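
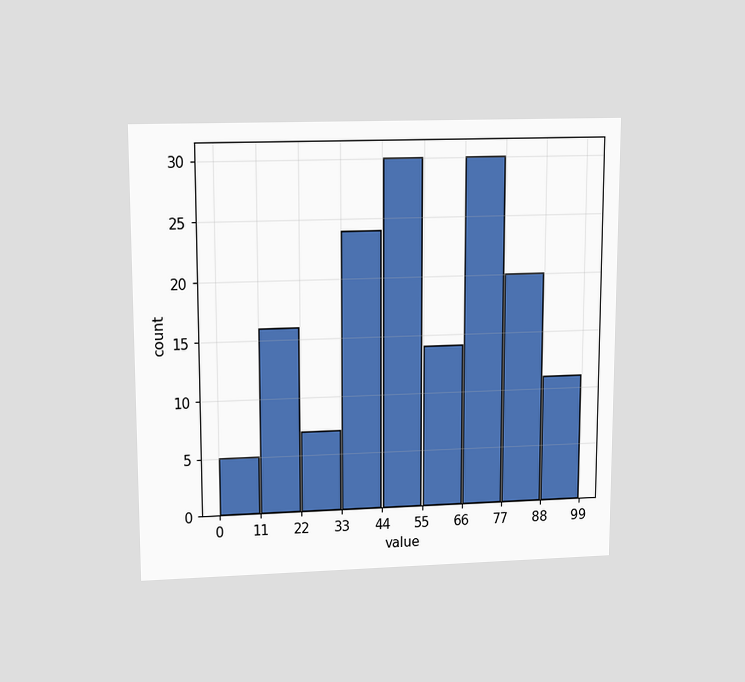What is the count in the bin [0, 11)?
5

The chart is viewed slightly from above. The [0, 11) bin has height 5.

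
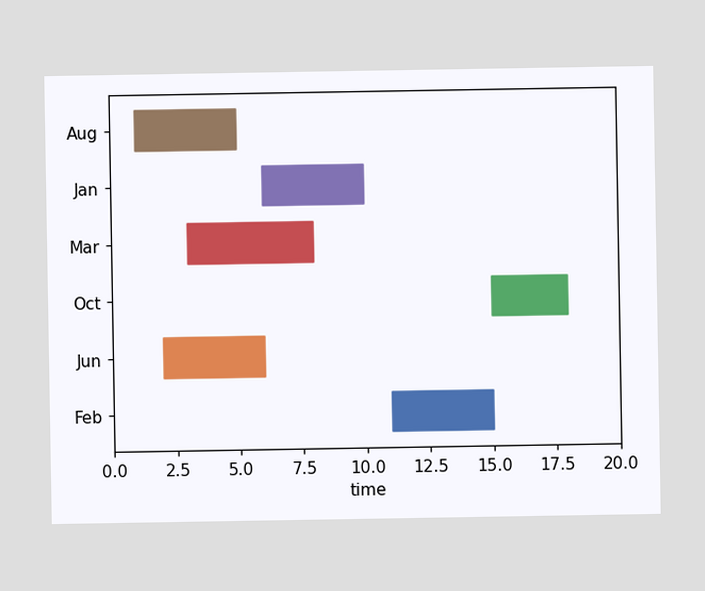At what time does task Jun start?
The Jun bar begins at t=2.

2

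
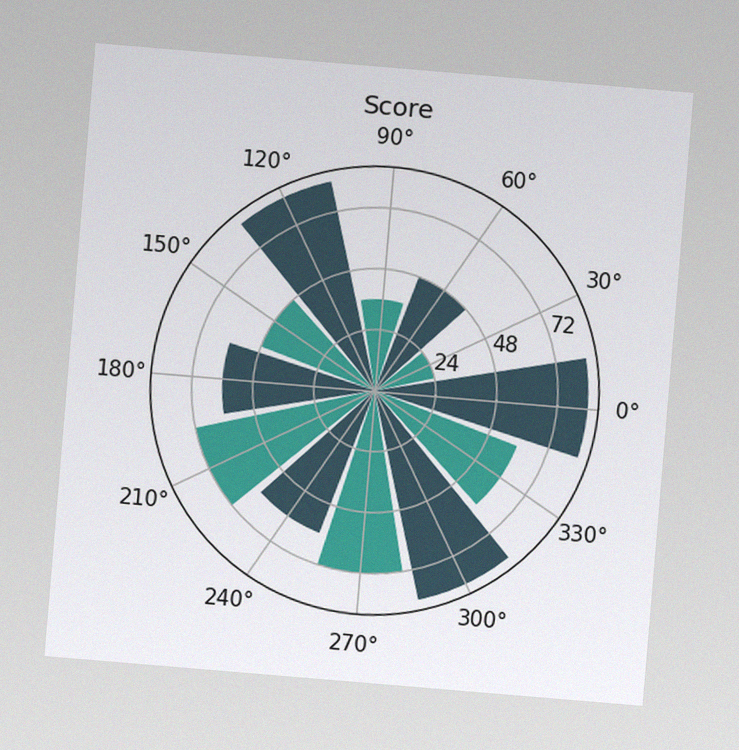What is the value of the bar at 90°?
The chart is tilted about 5° clockwise, with some photo noise. The bar at 90° reaches 36 on the radial axis.

36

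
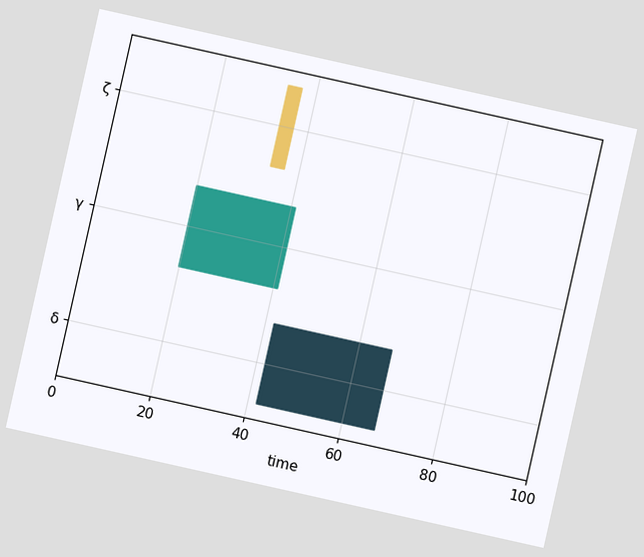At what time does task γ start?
The chart is tilted about 13° clockwise. The γ bar begins at t=20.

20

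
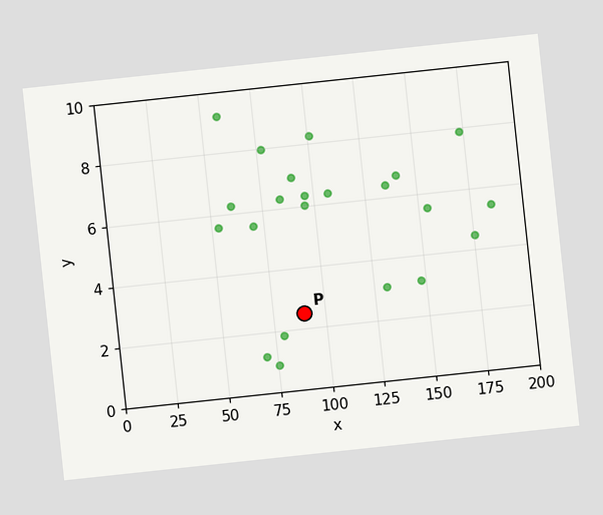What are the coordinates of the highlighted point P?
(90, 2.5)

The chart is tilted about 6° counter-clockwise. Following the gridlines from P to each axis, P sits at (90, 2.5).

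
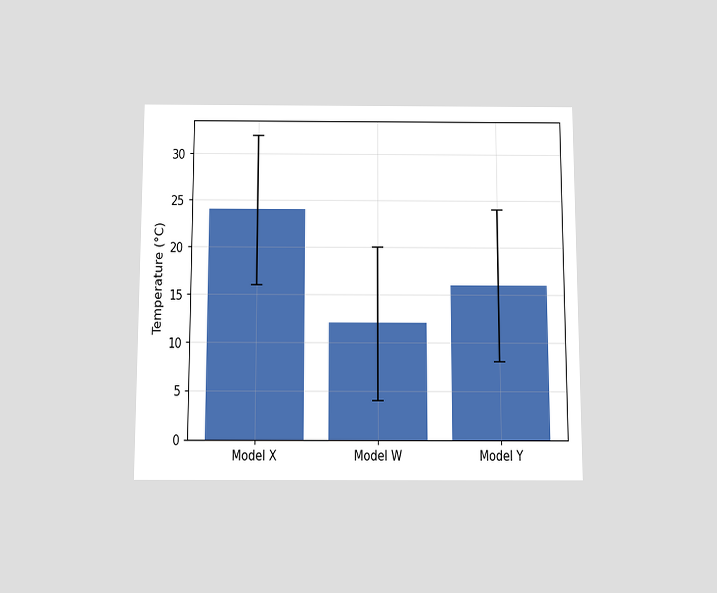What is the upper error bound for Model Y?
24°C

The chart is viewed slightly from below. The Model Y bar's upper whisker reaches 24°C.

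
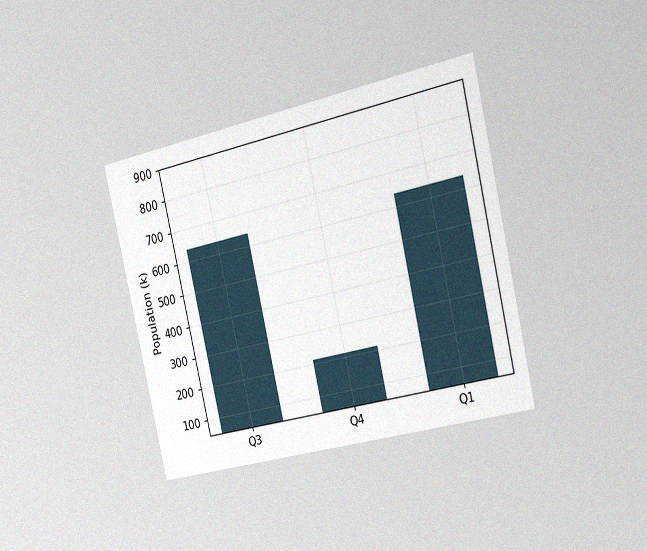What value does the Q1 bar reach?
636k

The chart is tilted about 13° counter-clockwise and viewed slightly from the right, with some photo noise. Reading along the chart's y-axis, the Q1 bar reaches 636k.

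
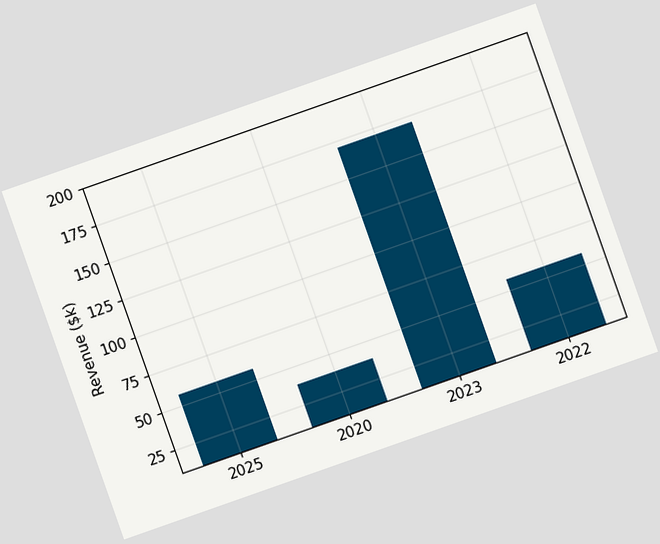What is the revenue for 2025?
$57k

The chart is tilted about 19° counter-clockwise. Reading along the chart's y-axis, the 2025 bar reaches $57k.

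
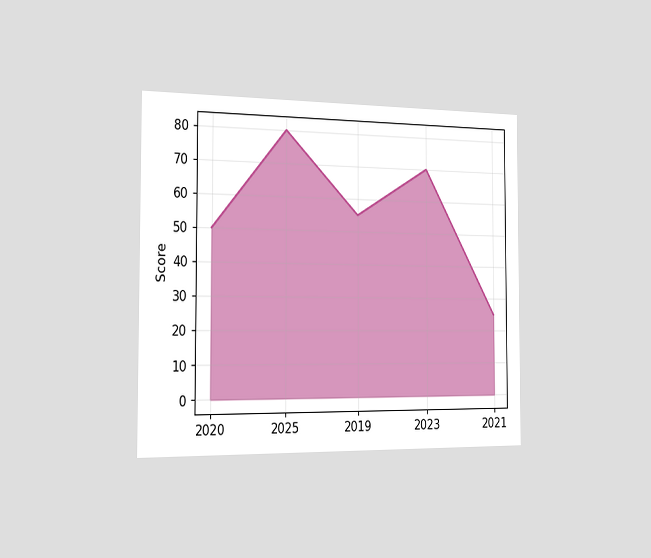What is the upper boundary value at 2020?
The chart is viewed slightly from the left. At 2020 the upper boundary is at 50.

50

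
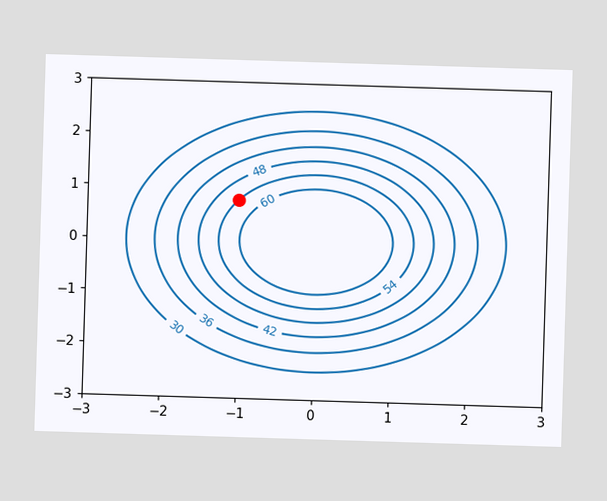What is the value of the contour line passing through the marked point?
54

The marked point sits on the contour labelled 54.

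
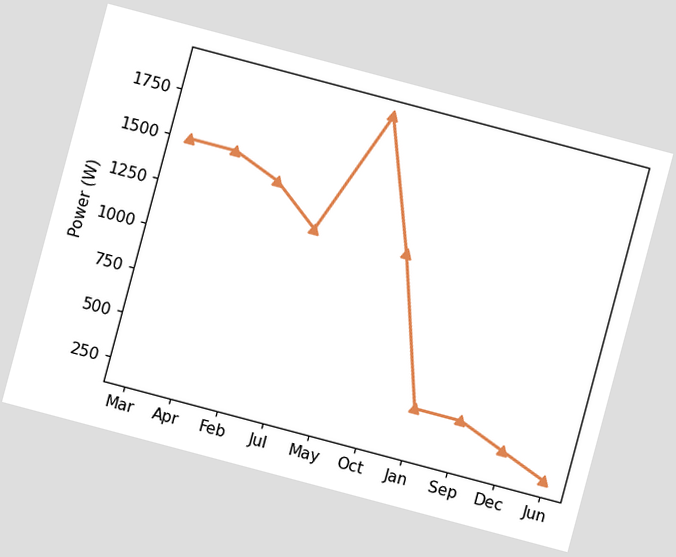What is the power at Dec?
300W

The chart is tilted about 15° clockwise. At Dec, the line is at 300W.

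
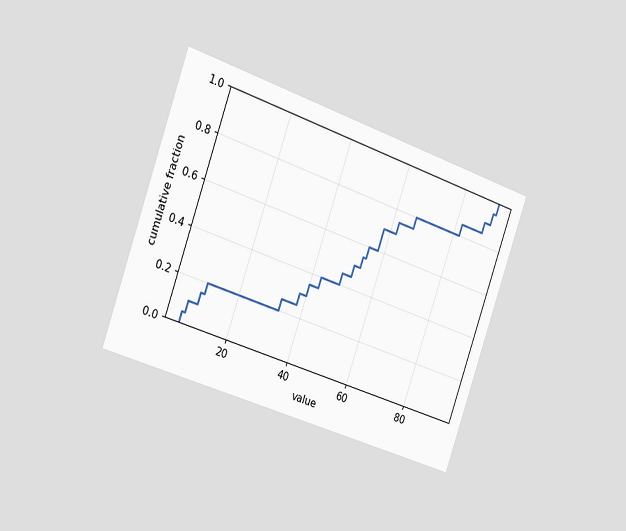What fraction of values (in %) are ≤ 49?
45%

The chart is tilted about 19° clockwise and viewed slightly from the left. At x=49 the ECDF step is at 45%.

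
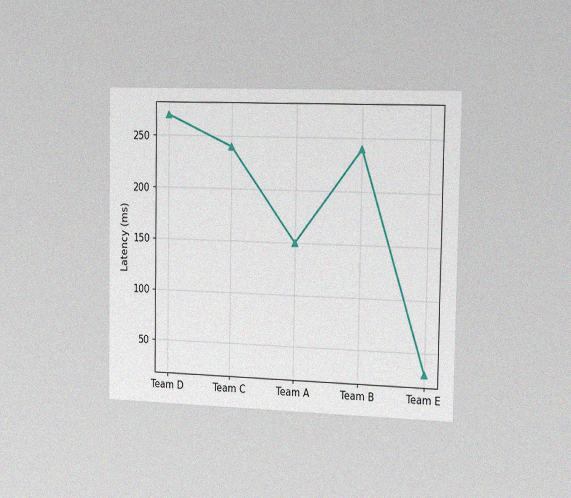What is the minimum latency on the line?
30ms

The chart is viewed slightly from the right, with some photo noise. The lowest point is at Team E, and reading across to the y-axis gives 30ms.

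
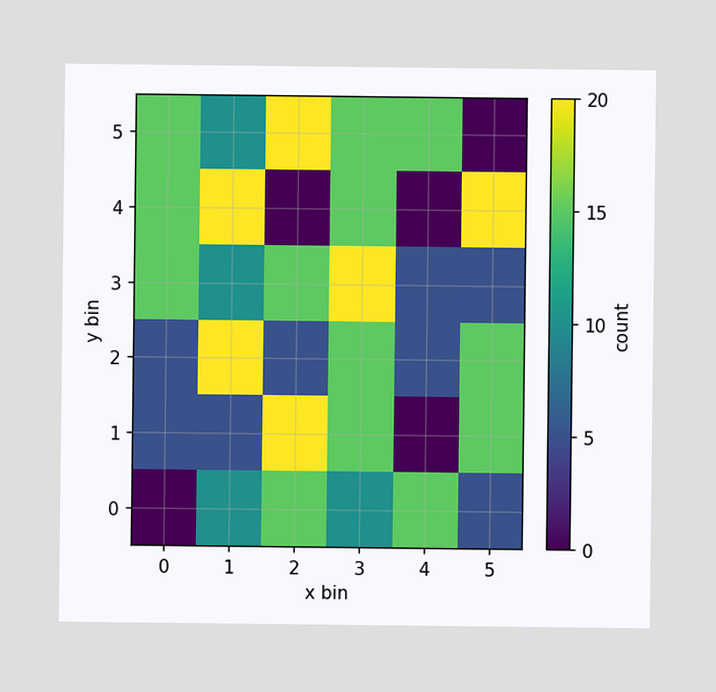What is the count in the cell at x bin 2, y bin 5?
20

Matching the cell (2, 5) against the colorbar gives 20.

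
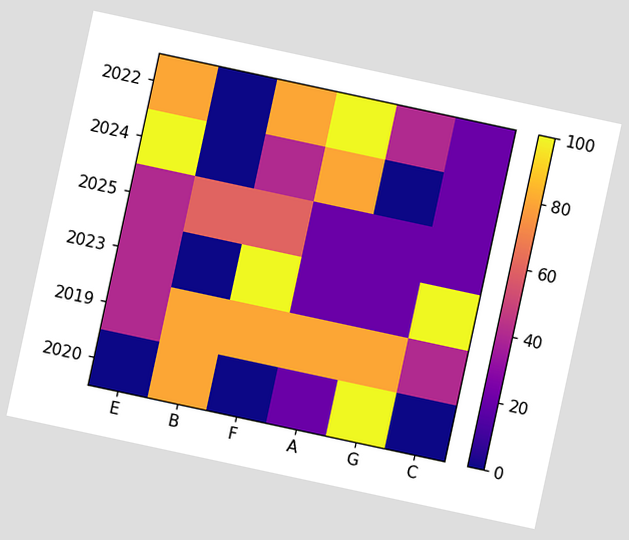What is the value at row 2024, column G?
The chart is tilted about 12° clockwise. Matching cell (2024, G) against the colorbar gives 0.

0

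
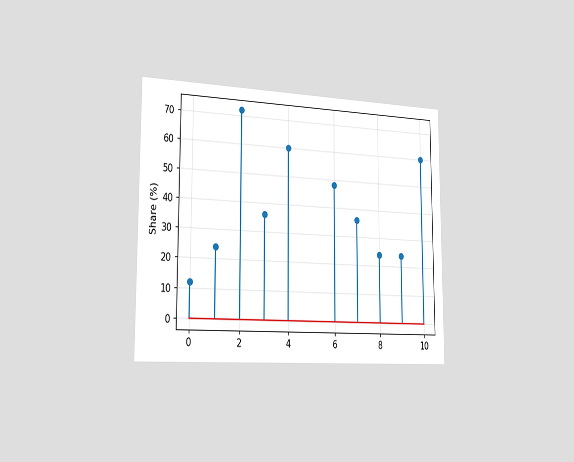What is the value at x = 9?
The chart is viewed slightly from the left. The stem at x=9 reaches 24%.

24%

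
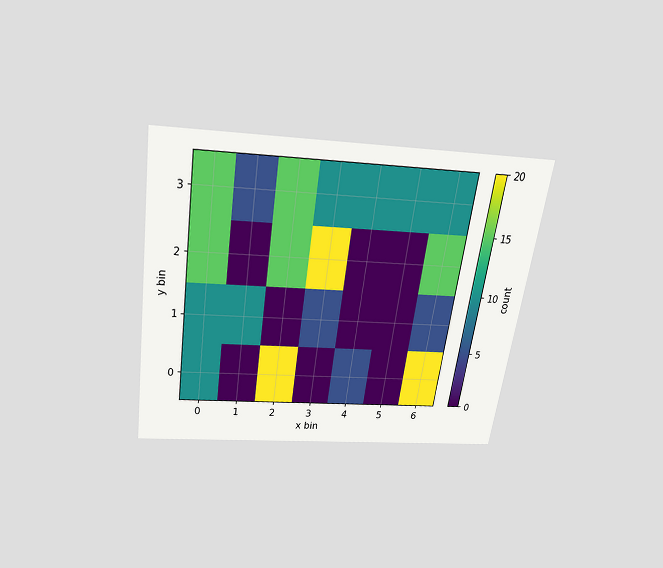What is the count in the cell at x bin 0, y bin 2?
15

The chart is tilted about 8° clockwise and viewed slightly from above. Matching the cell (0, 2) against the colorbar gives 15.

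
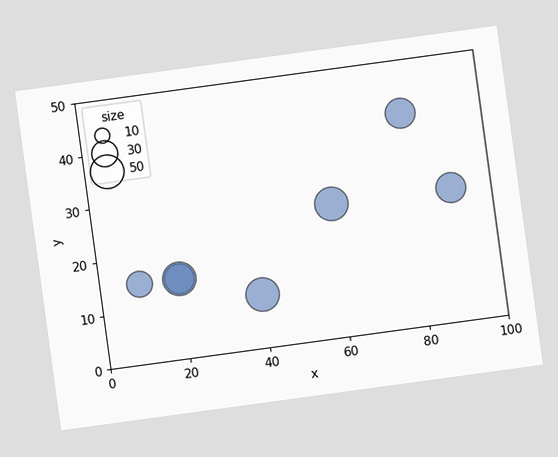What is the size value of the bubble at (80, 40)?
40

The chart is tilted about 8° counter-clockwise. Matching the bubble at (80, 40) against the size legend gives 40.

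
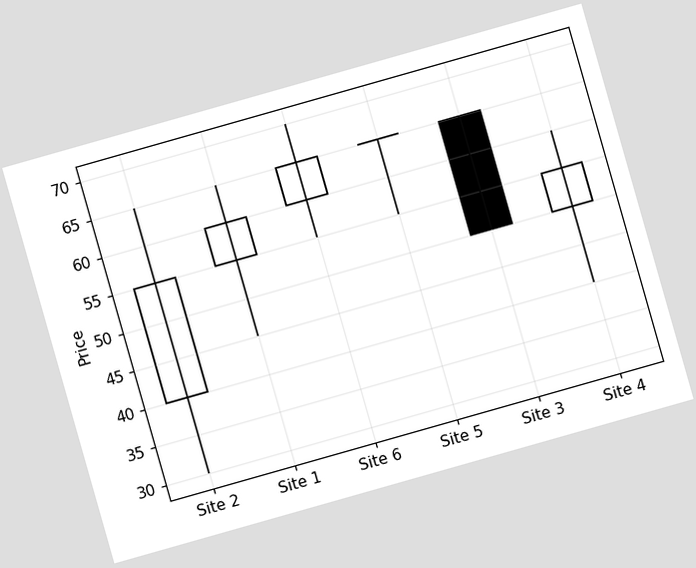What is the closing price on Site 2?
The chart is tilted about 16° counter-clockwise. The Site 2 candle closes at 55.

55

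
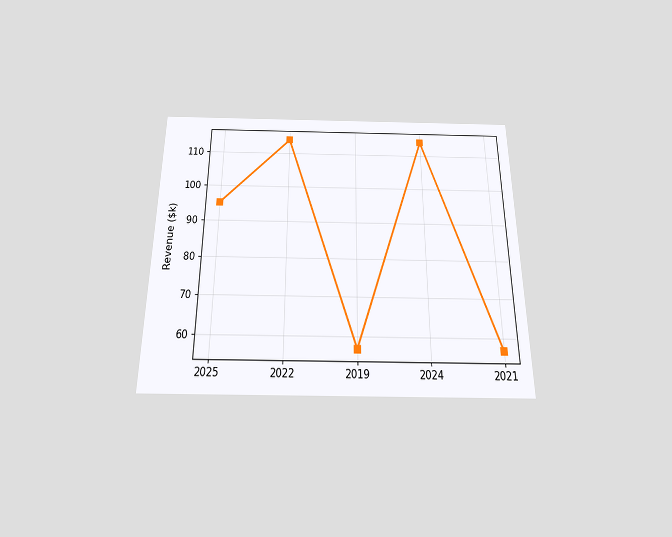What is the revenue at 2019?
The chart is viewed slightly from below. At 2019, the line is at $57k.

$57k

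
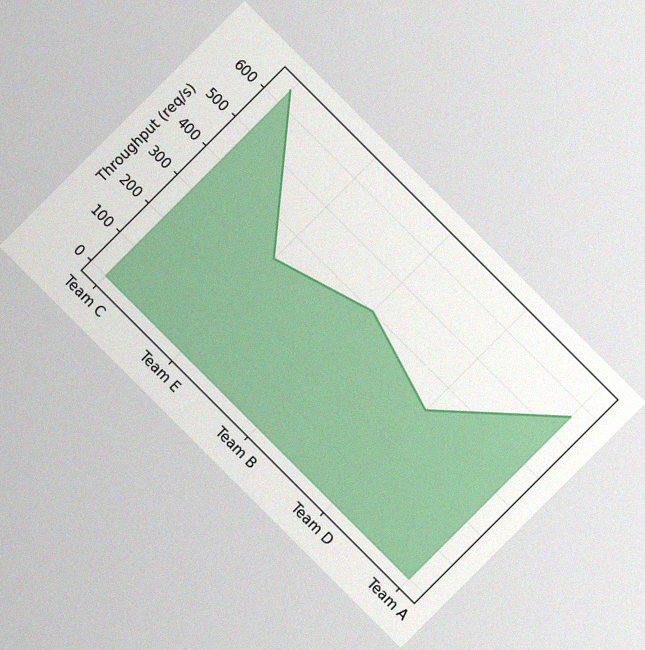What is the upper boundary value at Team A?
The chart is tilted about 45° clockwise, with some photo noise. At Team A the upper boundary is at 560req/s.

560req/s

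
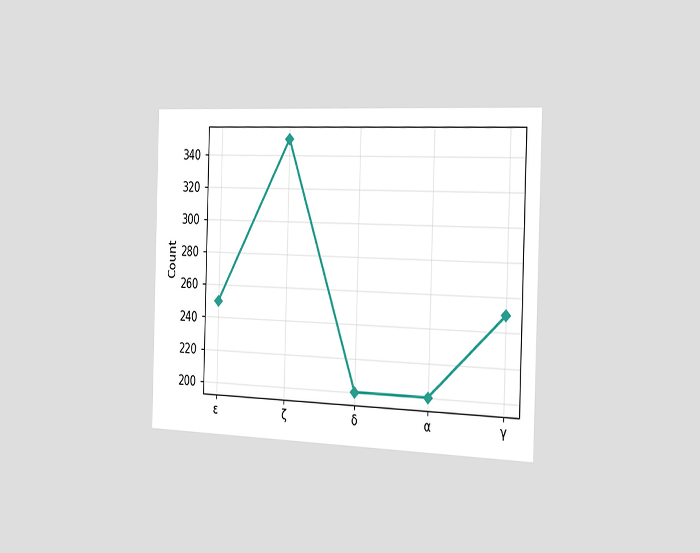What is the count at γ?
250

The chart is viewed slightly from the right. At γ, the line is at 250.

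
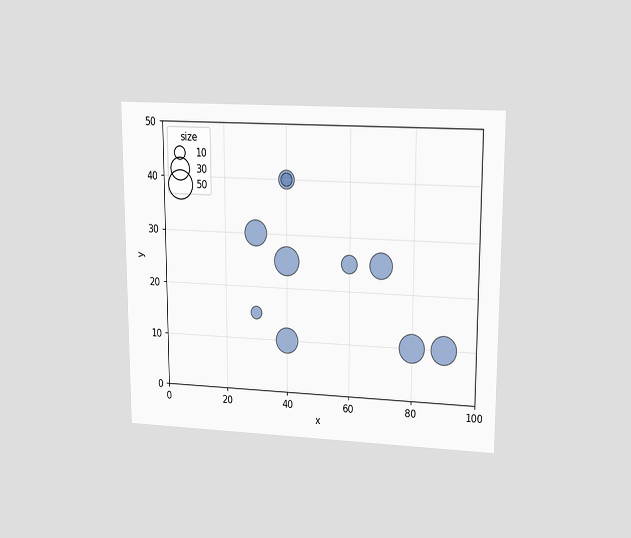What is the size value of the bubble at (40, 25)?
50

The chart is viewed at a slight angle. Matching the bubble at (40, 25) against the size legend gives 50.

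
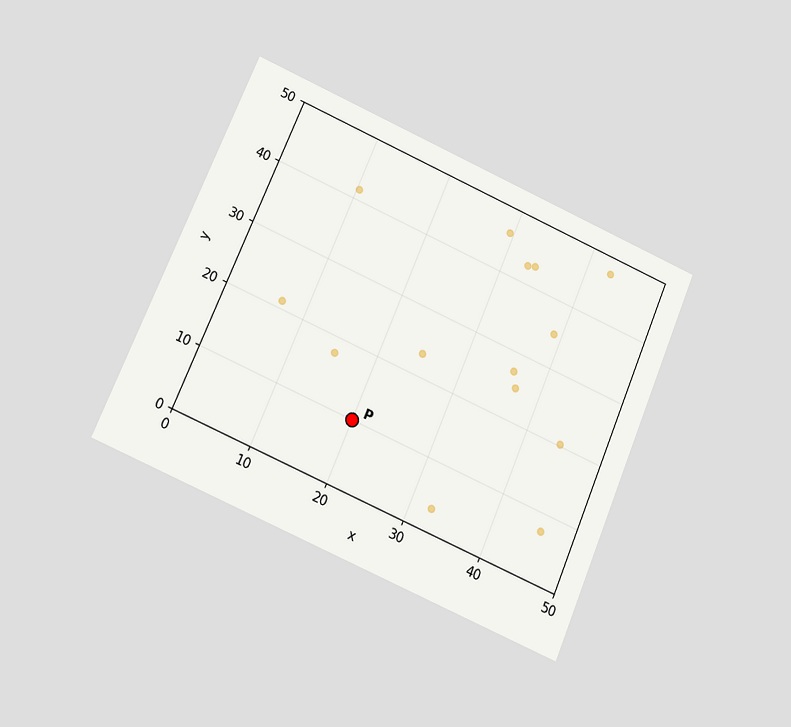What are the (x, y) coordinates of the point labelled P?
The chart is tilted about 23° clockwise and viewed at a slight angle. Following the gridlines from P to each axis, P sits at (20, 10).

(20, 10)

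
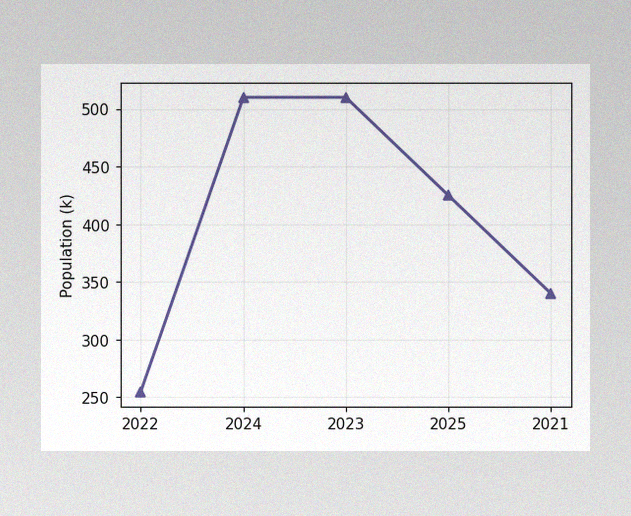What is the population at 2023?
510k

The image has some photo noise and uneven lighting. At 2023, the line is at 510k.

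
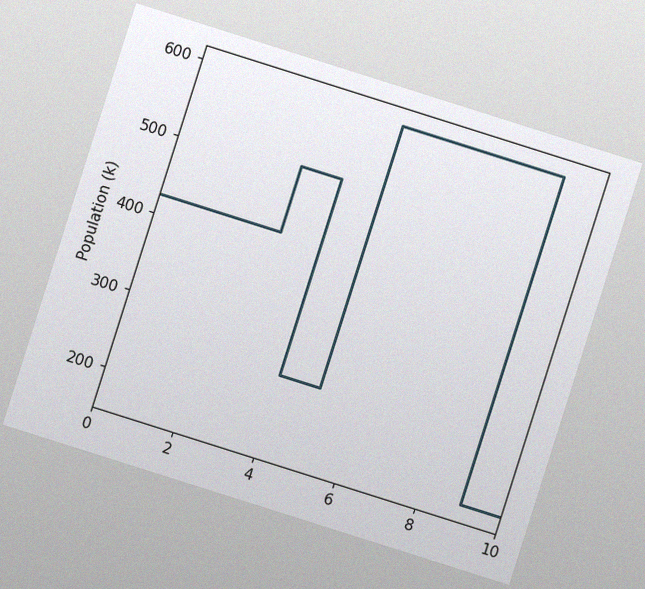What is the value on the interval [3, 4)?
510k

The chart is tilted about 18° clockwise, with some photo noise. On [3, 4) the step sits at 510k.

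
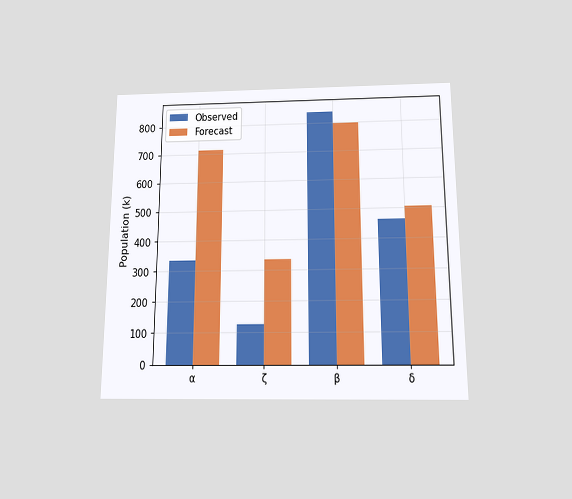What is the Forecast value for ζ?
The chart is viewed slightly from below. The Forecast bar at ζ reaches 336k on the y-axis.

336k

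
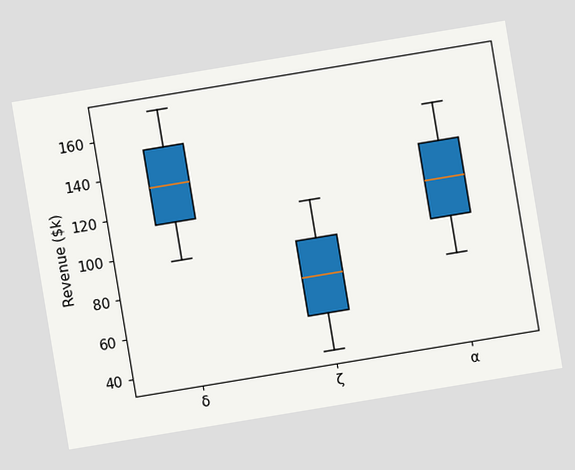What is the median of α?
The chart is tilted about 9° counter-clockwise. The median line in the α box sits at $114k.

$114k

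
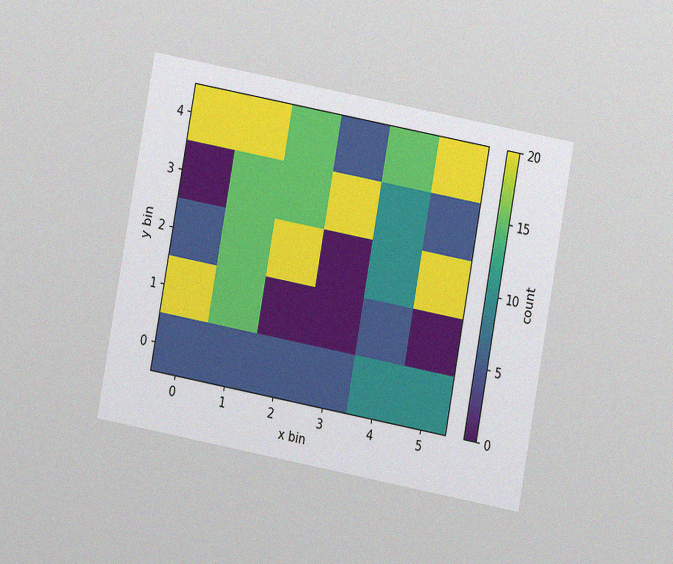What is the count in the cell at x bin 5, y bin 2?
20

The chart is tilted about 10° clockwise and viewed at a slight angle, with some photo noise. Matching the cell (5, 2) against the colorbar gives 20.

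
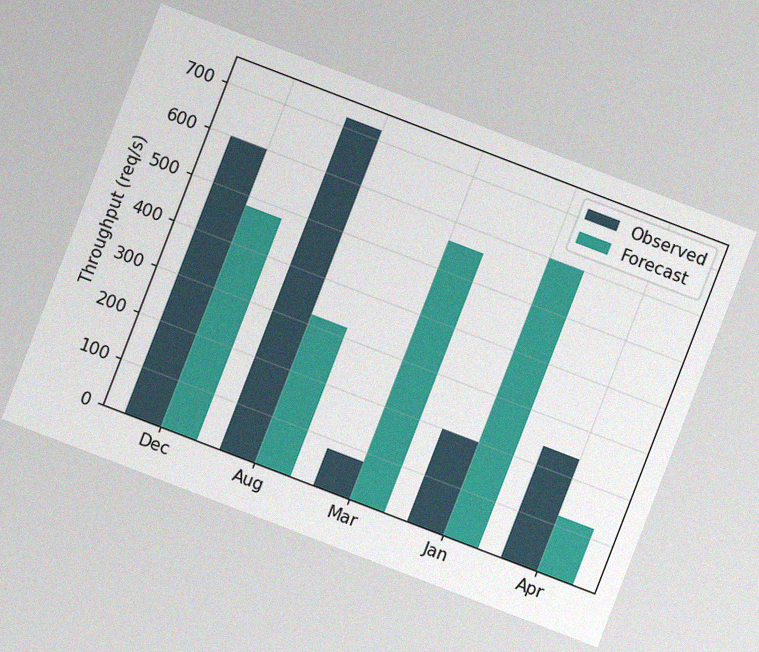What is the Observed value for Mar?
80req/s

The chart is tilted about 21° clockwise, with some photo noise. The Observed bar at Mar reaches 80req/s on the y-axis.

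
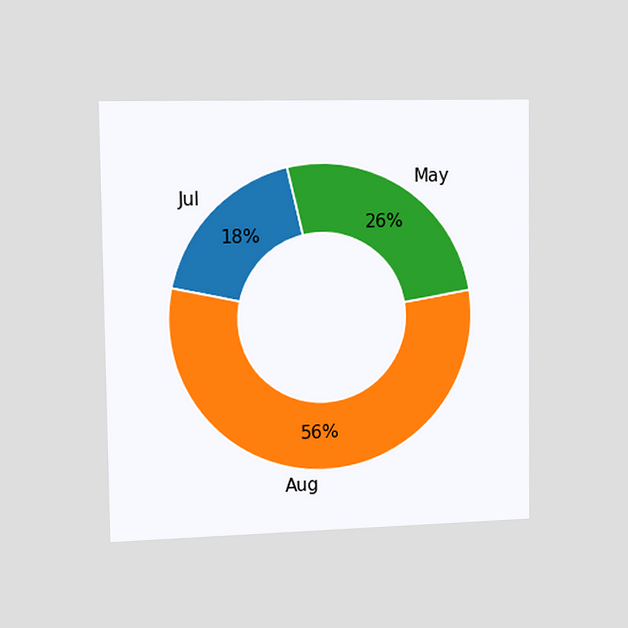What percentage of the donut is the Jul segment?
18%

The chart is viewed slightly from the left. The Jul segment takes up 18% of the ring.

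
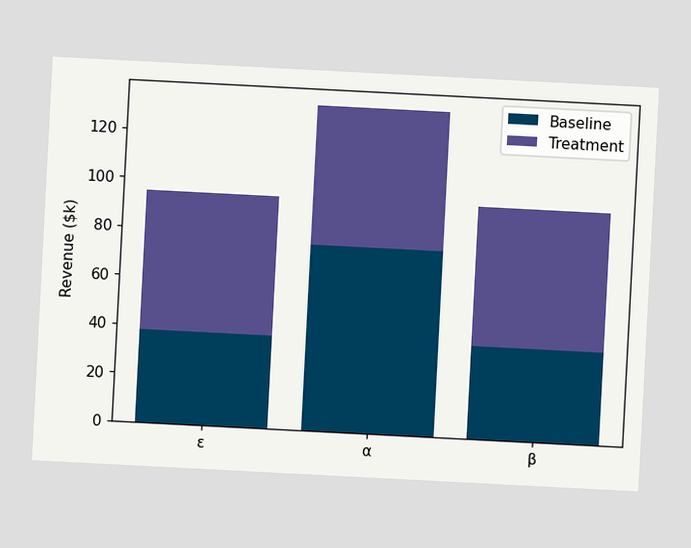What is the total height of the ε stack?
The chart is tilted about 3° clockwise. The ε stack's top reaches $95k on the y-axis.

$95k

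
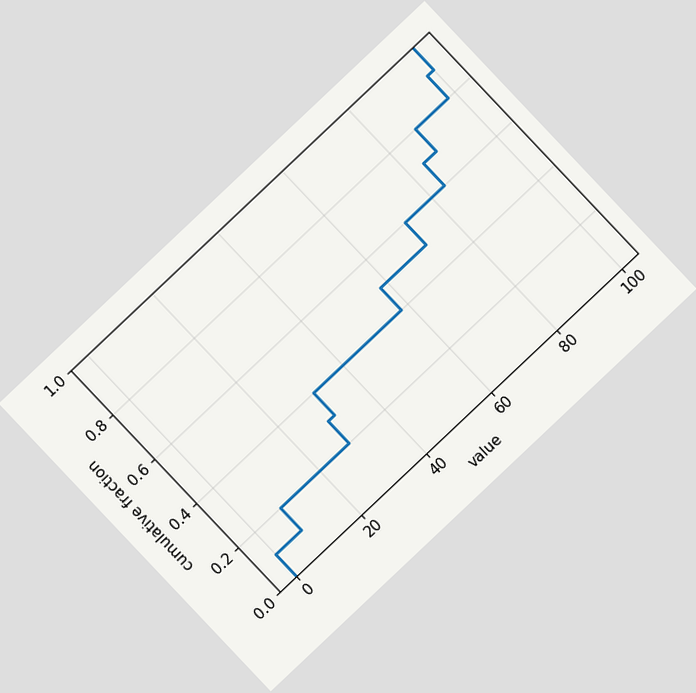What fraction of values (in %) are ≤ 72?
60%

The chart is tilted about 43° counter-clockwise. At x=72 the ECDF step is at 60%.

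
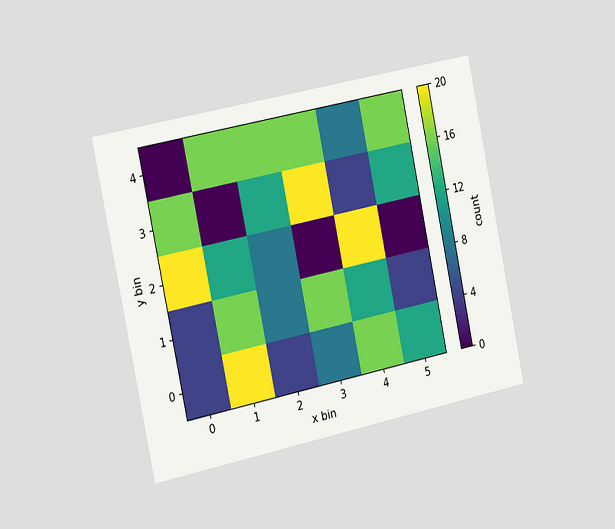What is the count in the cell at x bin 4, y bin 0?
The chart is tilted about 12° counter-clockwise and viewed slightly from the left. Matching the cell (4, 0) against the colorbar gives 16.

16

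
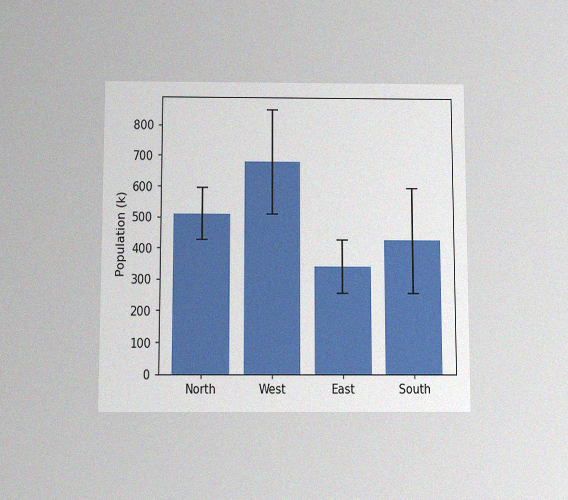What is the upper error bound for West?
850k

The chart is viewed slightly from below, with some photo noise. The West bar's upper whisker reaches 850k.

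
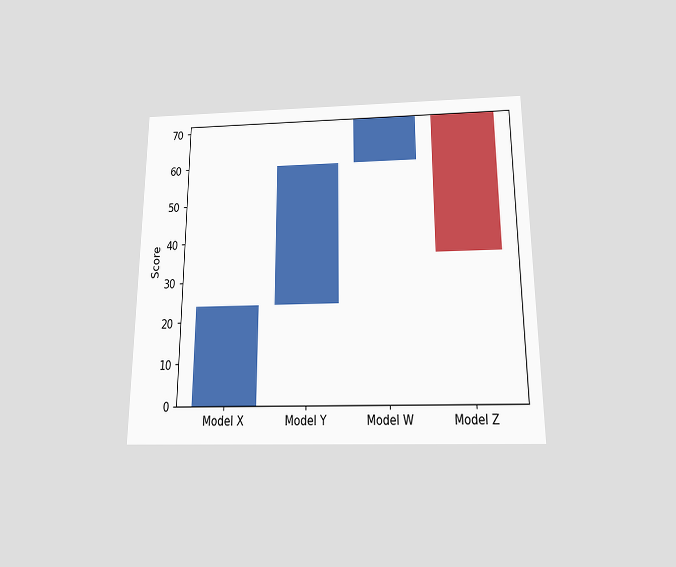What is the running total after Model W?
72

The chart is viewed slightly from below. After Model W the running total reaches 72.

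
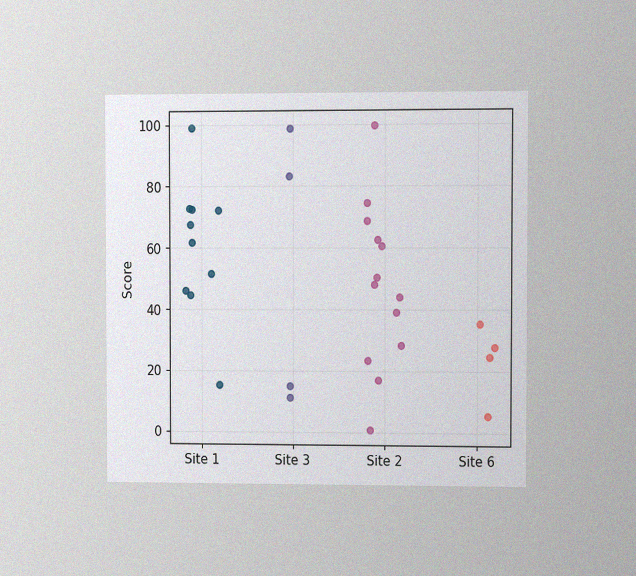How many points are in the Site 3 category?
The chart is viewed at a slight angle, with some photo noise. Counting the markers in the Site 3 column gives 4.

4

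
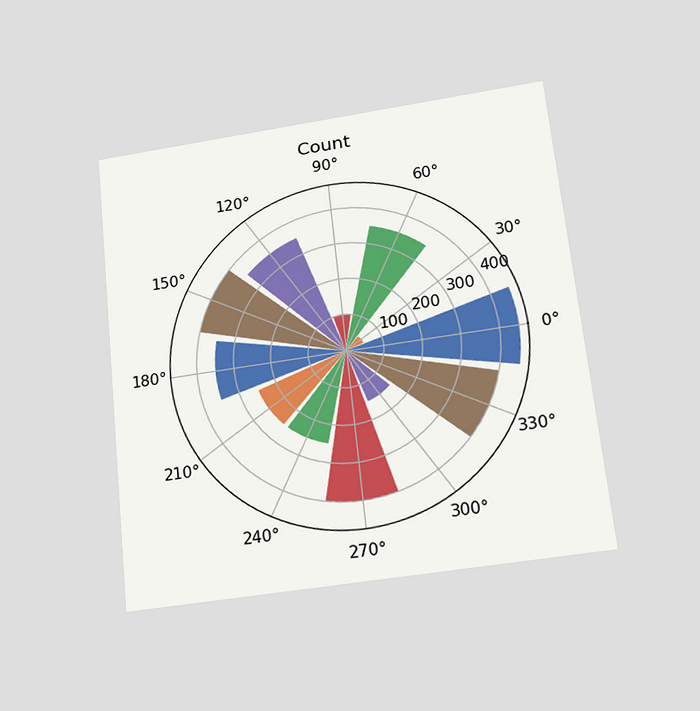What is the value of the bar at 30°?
50

The chart is tilted about 6° counter-clockwise and viewed slightly from below. The bar at 30° reaches 50 on the radial axis.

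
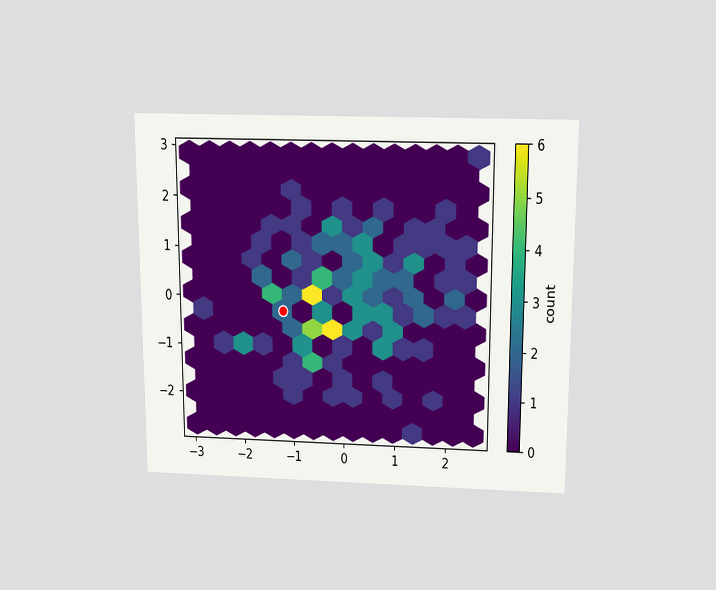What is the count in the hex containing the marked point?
The chart is viewed slightly from above. The marked hex reads 2 on the colorbar.

2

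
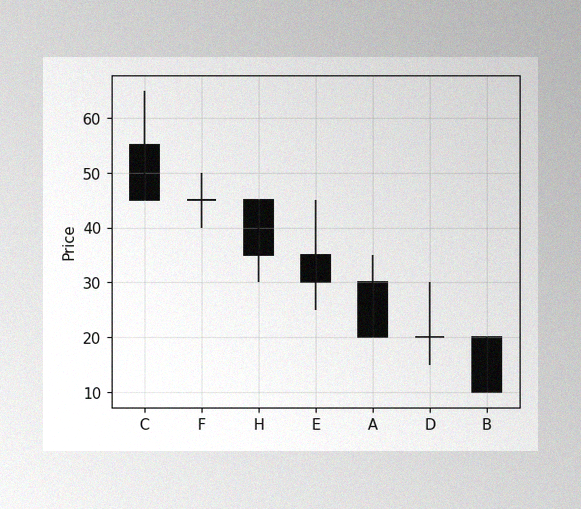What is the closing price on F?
45

The image has some photo noise and uneven lighting. The F candle closes at 45.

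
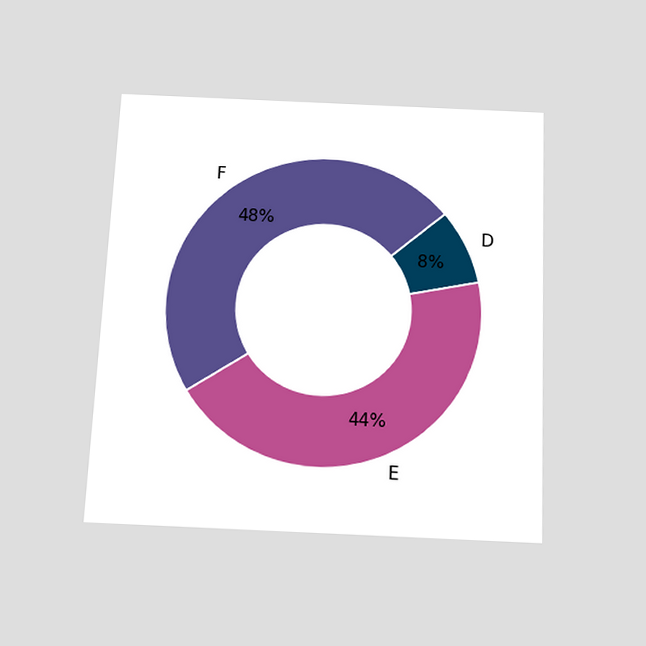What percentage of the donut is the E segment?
44%

The chart is tilted about 3° clockwise and viewed slightly from below. The E segment takes up 44% of the ring.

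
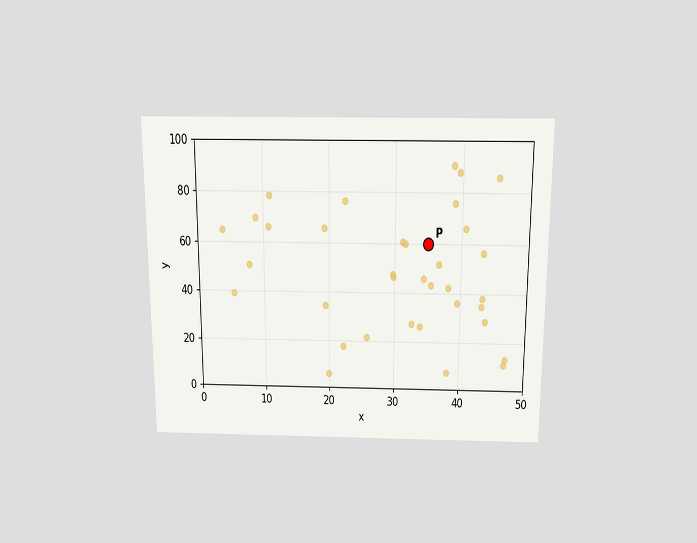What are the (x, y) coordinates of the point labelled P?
(35, 60)

The chart is viewed slightly from above. Following the gridlines from P to each axis, P sits at (35, 60).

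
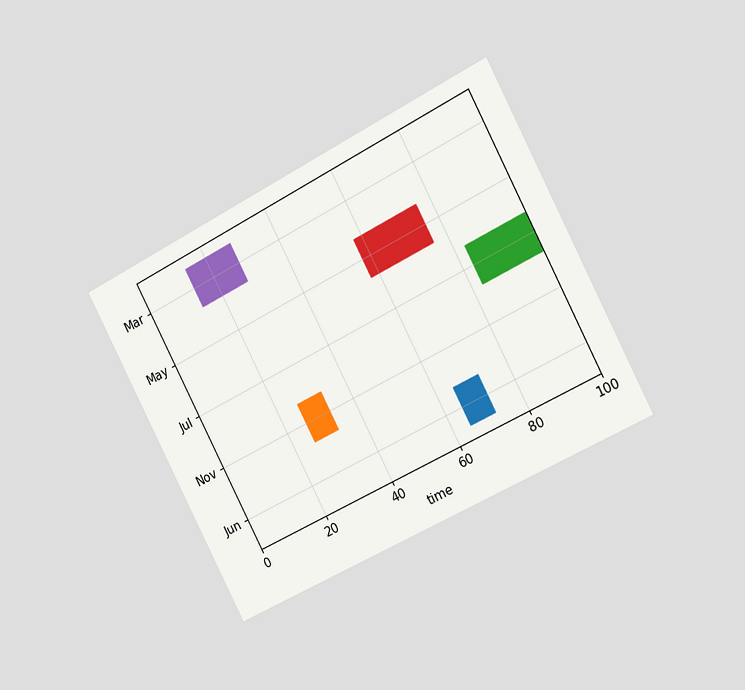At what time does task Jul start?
83

The chart is tilted about 27° counter-clockwise and viewed slightly from the right. The Jul bar begins at t=83.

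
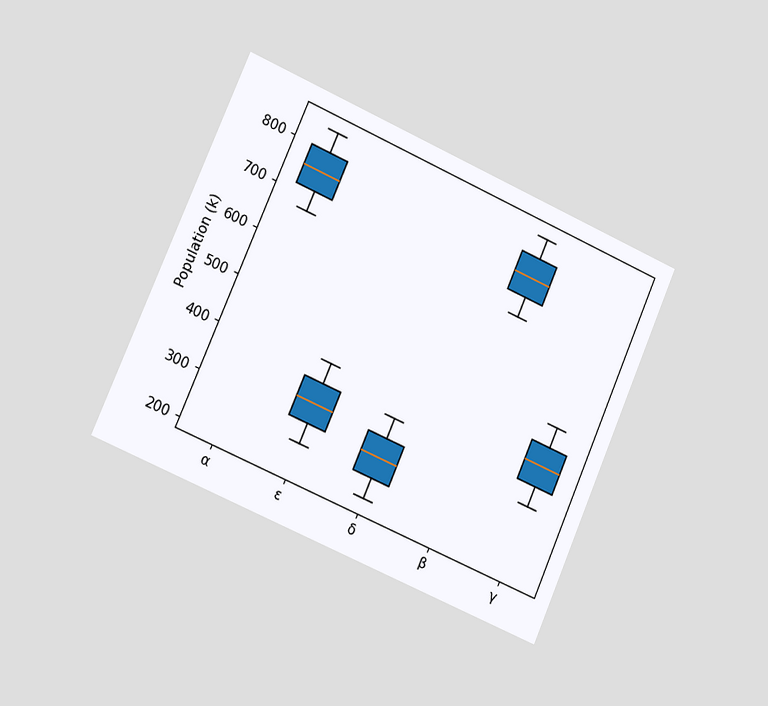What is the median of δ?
The chart is tilted about 23° clockwise and viewed slightly from the left. The median line in the δ box sits at 294k.

294k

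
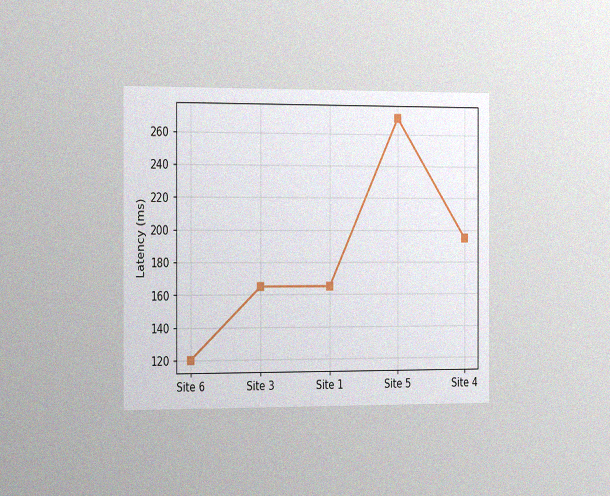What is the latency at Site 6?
The chart is viewed slightly from the left, with some photo noise. At Site 6, the line is at 120ms.

120ms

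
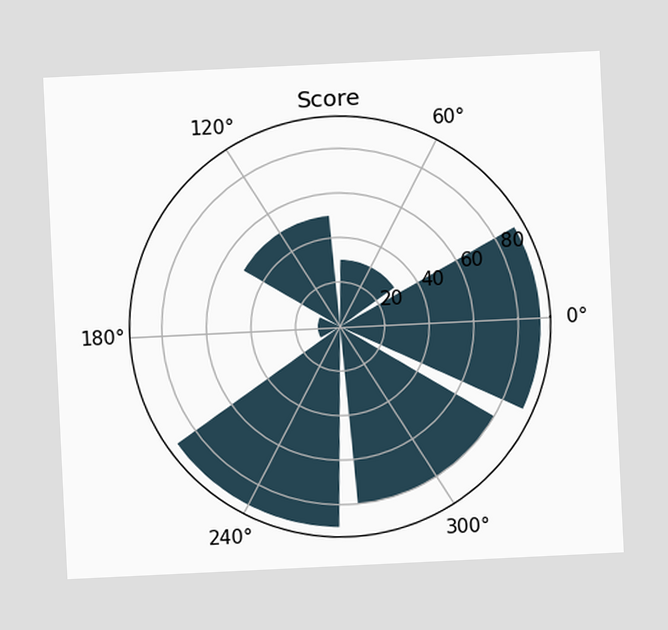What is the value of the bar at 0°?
90

The chart is tilted about 3° counter-clockwise. The bar at 0° reaches 90 on the radial axis.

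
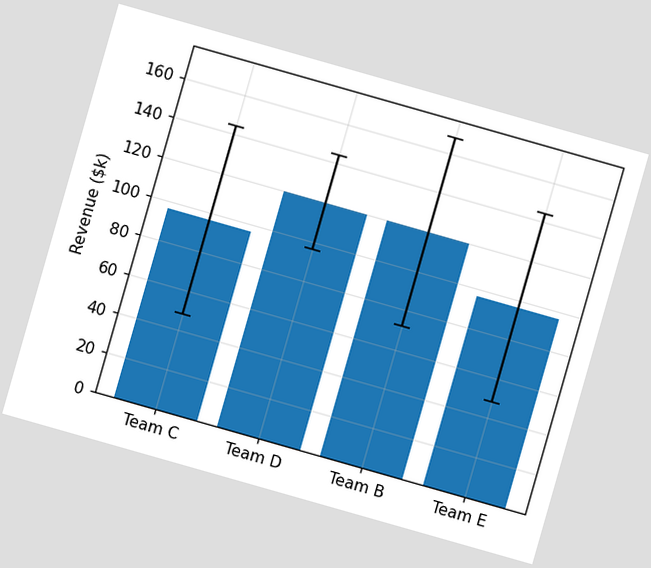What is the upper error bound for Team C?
The chart is tilted about 16° clockwise. The Team C bar's upper whisker reaches $144k.

$144k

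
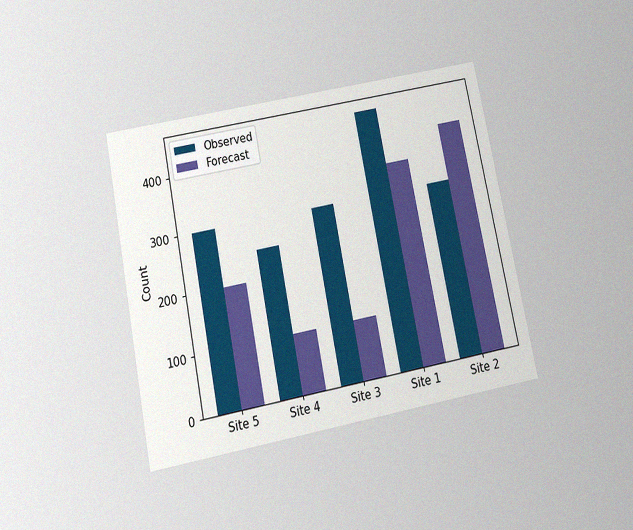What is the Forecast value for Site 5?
The chart is tilted about 11° counter-clockwise and viewed slightly from below, with some photo noise. The Forecast bar at Site 5 reaches 200 on the y-axis.

200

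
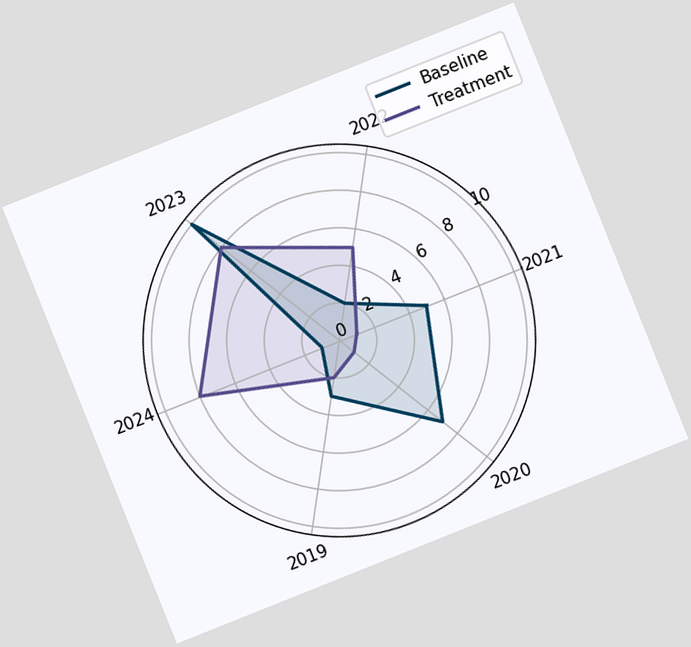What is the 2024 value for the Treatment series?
The chart is tilted about 22° counter-clockwise. On the 2024 axis, Treatment reaches 8.

8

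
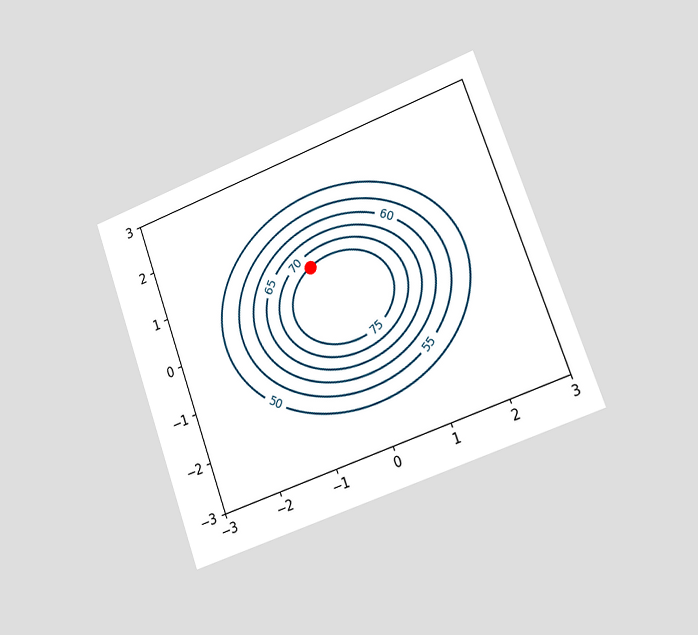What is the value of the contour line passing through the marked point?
The chart is tilted about 20° counter-clockwise and viewed slightly from the right. The marked point sits on the contour labelled 75.

75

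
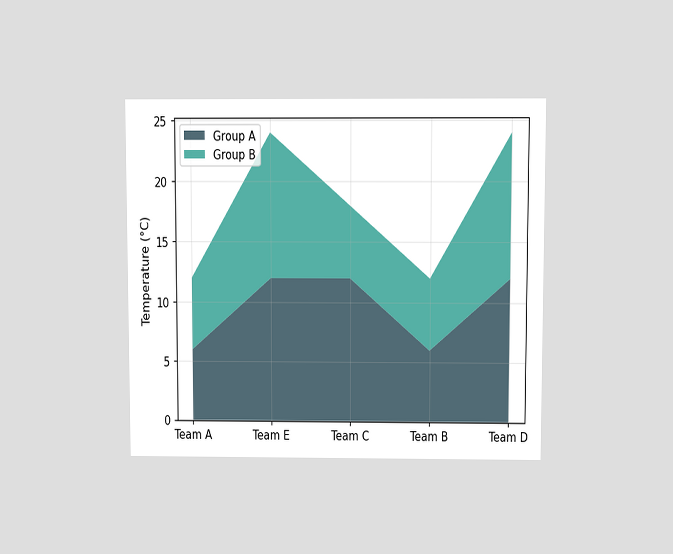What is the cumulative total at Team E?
The chart is viewed slightly from above. The stacked total at Team E reaches 24°C.

24°C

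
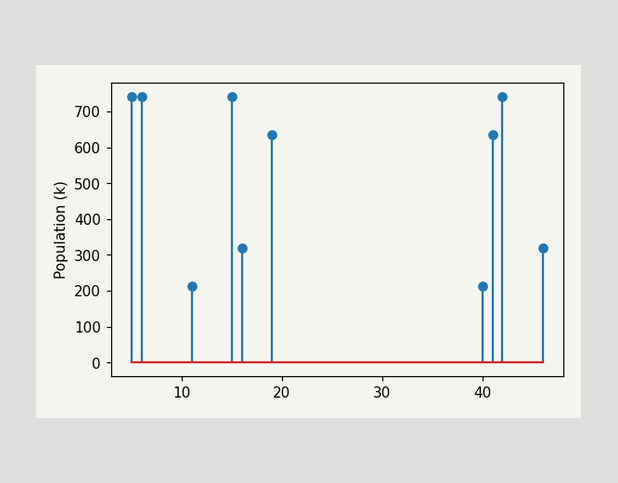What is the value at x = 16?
318k

The stem at x=16 reaches 318k.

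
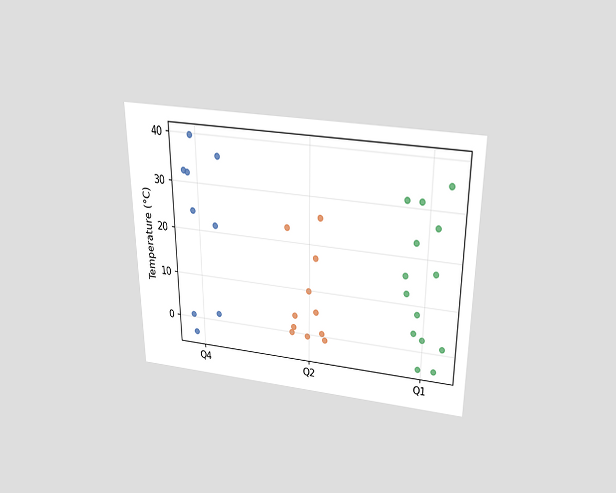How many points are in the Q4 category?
The chart is viewed slightly from above. Counting the markers in the Q4 column gives 9.

9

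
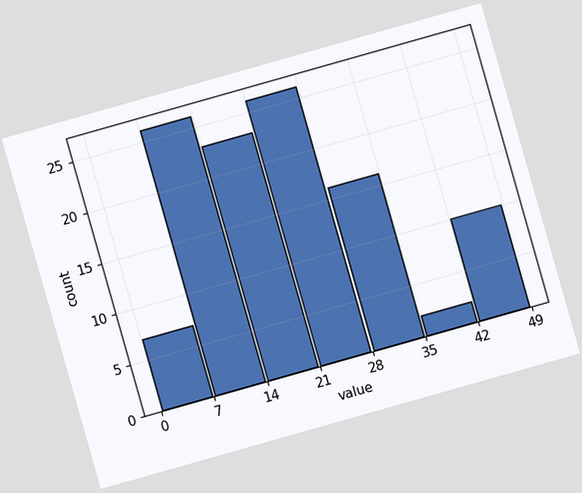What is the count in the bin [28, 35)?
16

The chart is tilted about 16° counter-clockwise. The [28, 35) bin has height 16.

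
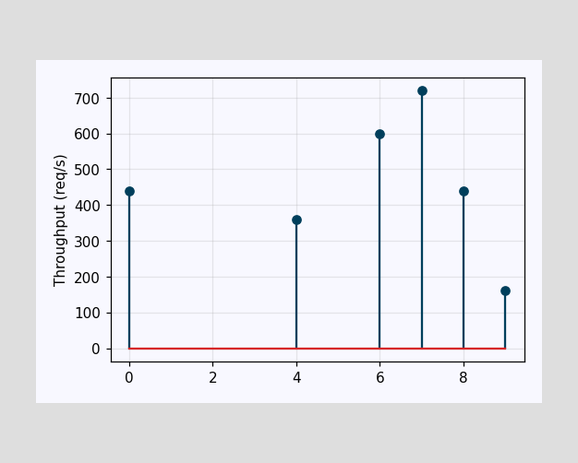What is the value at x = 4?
360req/s

The stem at x=4 reaches 360req/s.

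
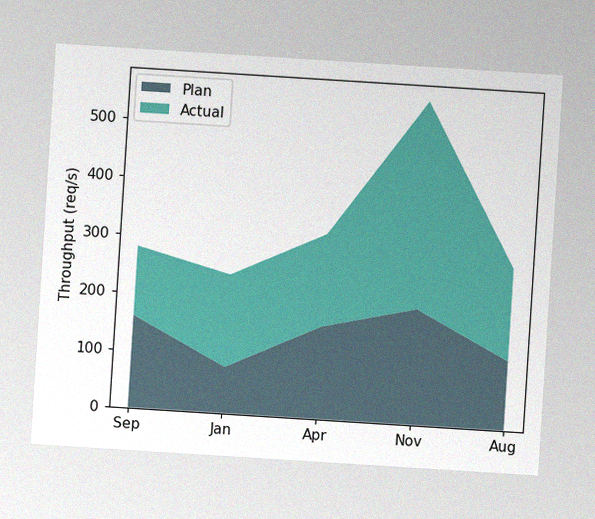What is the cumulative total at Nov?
560req/s

The chart is tilted about 4° clockwise, with some photo noise. The stacked total at Nov reaches 560req/s.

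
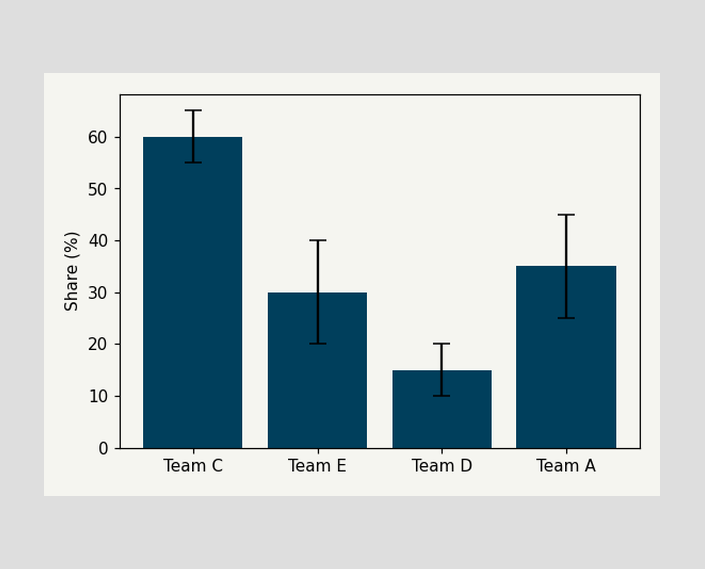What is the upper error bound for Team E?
40%

The Team E bar's upper whisker reaches 40%.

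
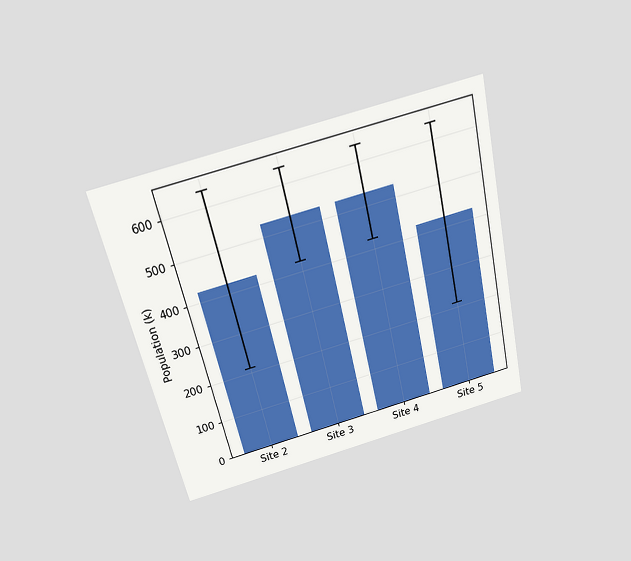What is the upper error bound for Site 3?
The chart is tilted about 13° counter-clockwise and viewed slightly from above. The Site 3 bar's upper whisker reaches 636k.

636k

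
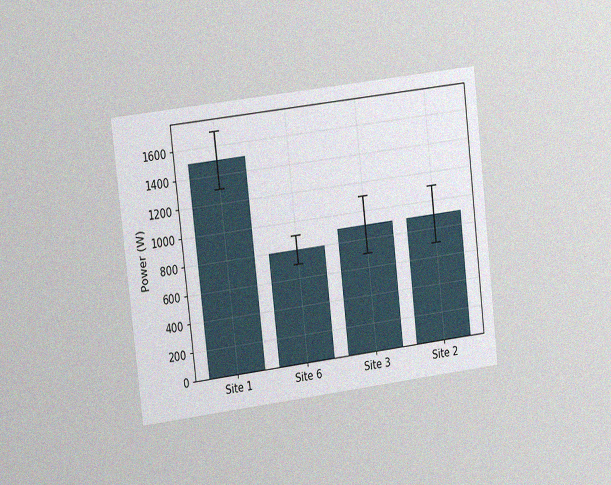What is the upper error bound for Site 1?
1700W

The chart is tilted about 7° counter-clockwise and viewed slightly from the left, with some photo noise. The Site 1 bar's upper whisker reaches 1700W.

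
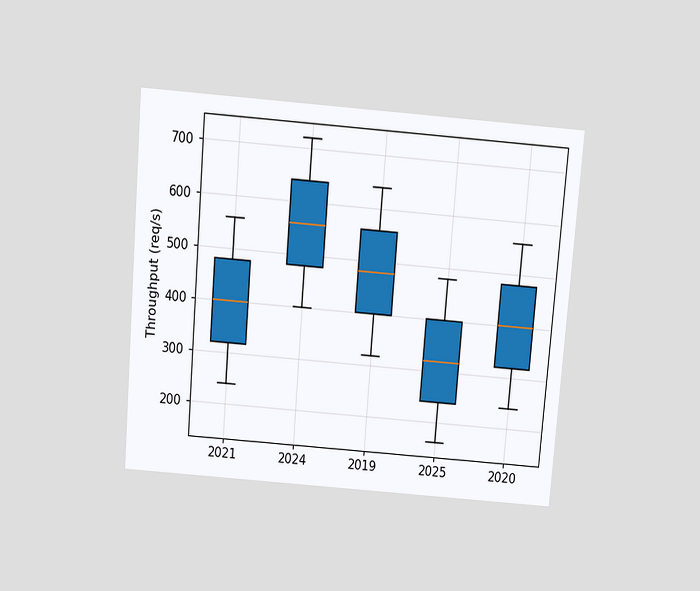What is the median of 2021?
The chart is tilted about 5° clockwise and viewed slightly from above. The median line in the 2021 box sits at 400req/s.

400req/s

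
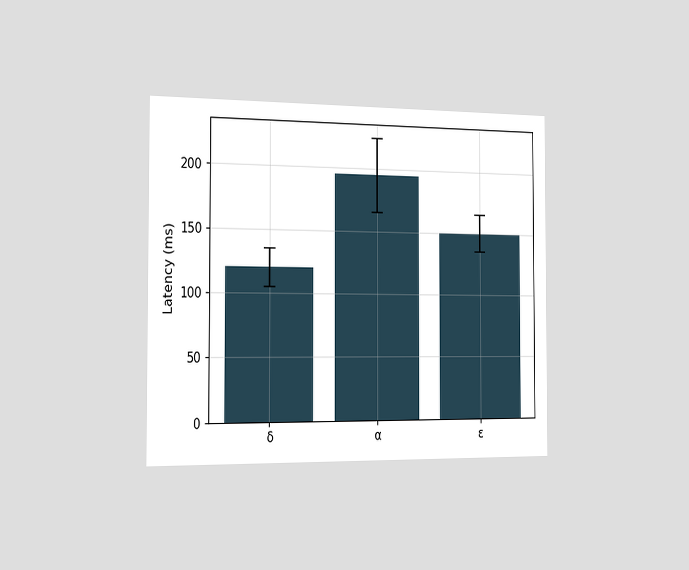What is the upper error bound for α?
225ms

The chart is viewed slightly from the left. The α bar's upper whisker reaches 225ms.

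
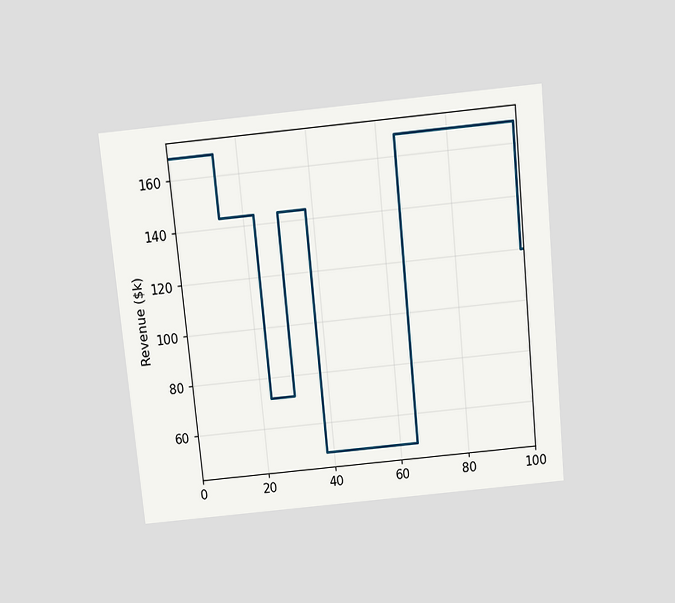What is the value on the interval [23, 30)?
The chart is tilted about 6° counter-clockwise and viewed slightly from above. On [23, 30) the step sits at $72k.

$72k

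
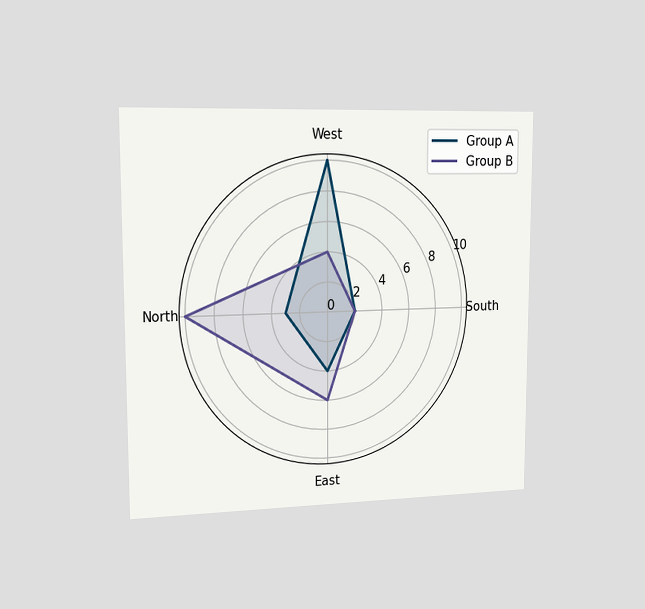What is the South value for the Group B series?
2

The chart is viewed slightly from the left. On the South axis, Group B reaches 2.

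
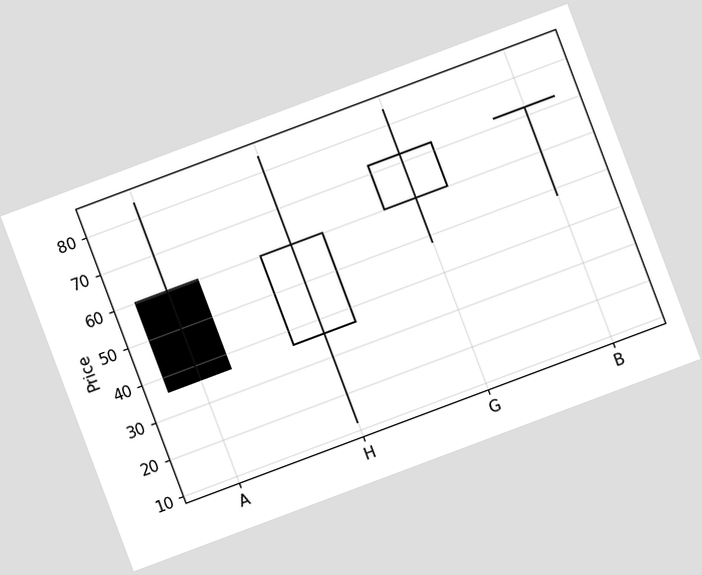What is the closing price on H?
The chart is tilted about 21° counter-clockwise. The H candle closes at 60.

60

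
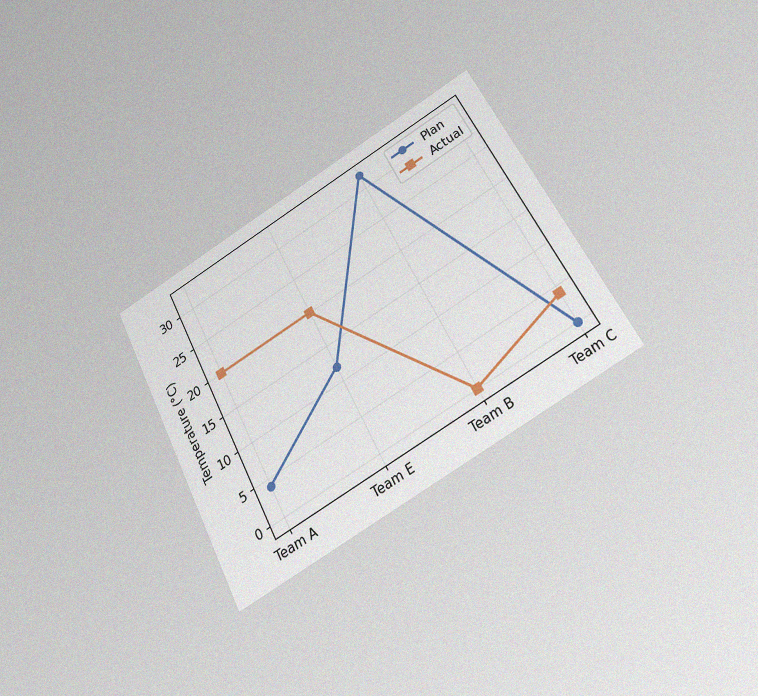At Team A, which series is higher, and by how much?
The chart is tilted about 28° counter-clockwise and viewed at a slight angle, with some photo noise. At Team A, Actual sits above the other line by 16°C.

Actual, by 16°C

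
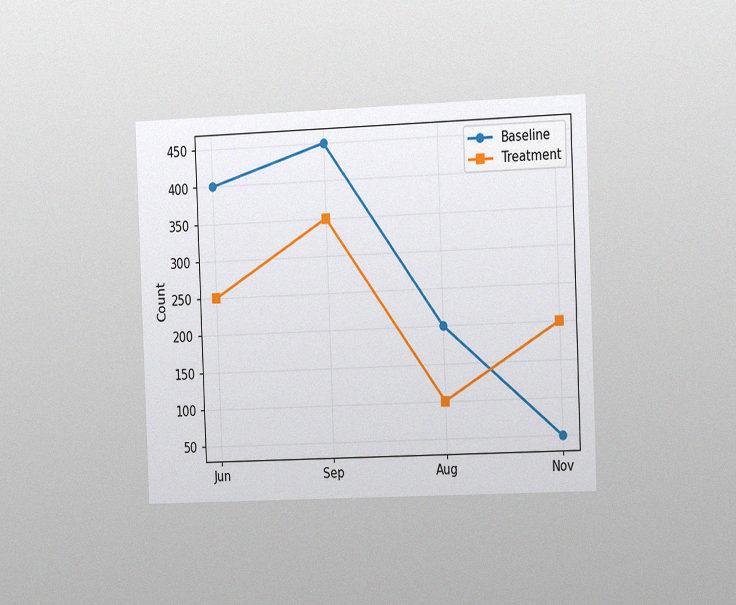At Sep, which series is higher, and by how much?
Baseline, by 100

The chart is tilted about 2° counter-clockwise and viewed slightly from the right, with some photo noise. At Sep, Baseline sits above the other line by 100.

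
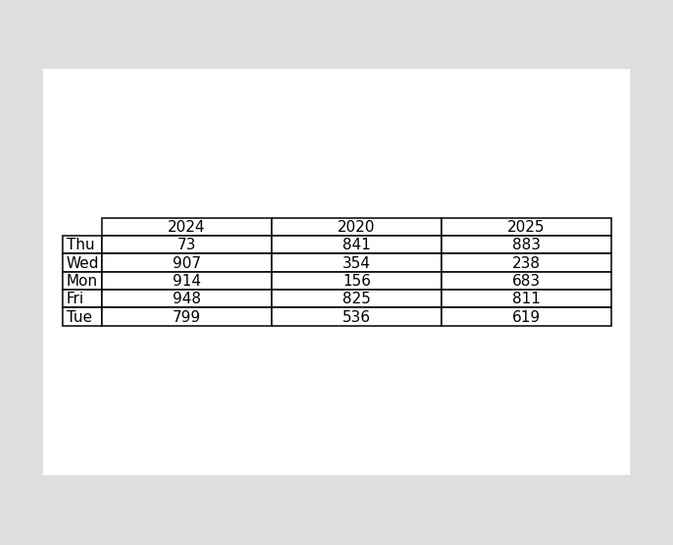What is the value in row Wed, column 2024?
907

The (Wed, 2024) cell reads 907.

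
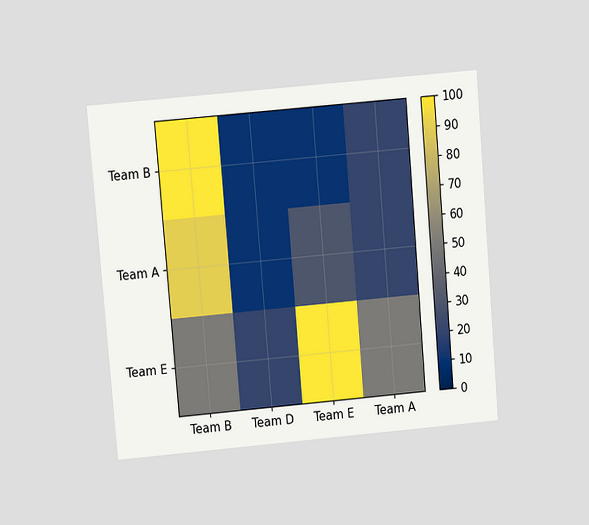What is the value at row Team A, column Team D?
10

The chart is tilted about 5° counter-clockwise and viewed at a slight angle. Matching cell (Team A, Team D) against the colorbar gives 10.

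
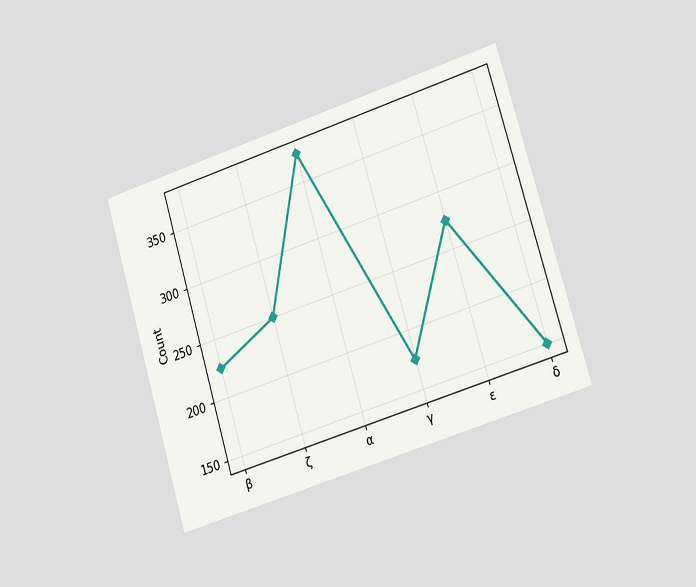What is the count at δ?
The chart is tilted about 17° counter-clockwise and viewed slightly from the right. At δ, the line is at 150.

150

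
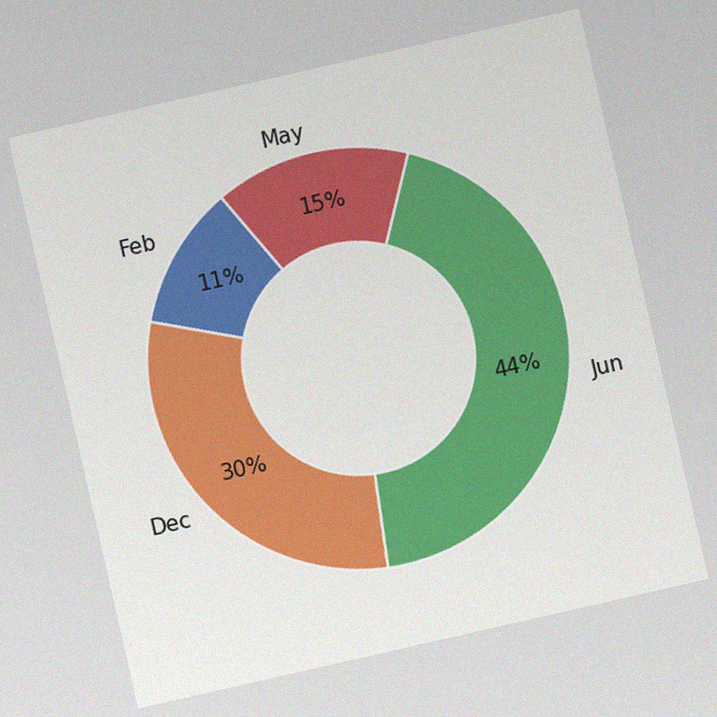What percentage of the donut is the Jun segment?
The chart is tilted about 13° counter-clockwise, with some photo noise. The Jun segment takes up 44% of the ring.

44%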